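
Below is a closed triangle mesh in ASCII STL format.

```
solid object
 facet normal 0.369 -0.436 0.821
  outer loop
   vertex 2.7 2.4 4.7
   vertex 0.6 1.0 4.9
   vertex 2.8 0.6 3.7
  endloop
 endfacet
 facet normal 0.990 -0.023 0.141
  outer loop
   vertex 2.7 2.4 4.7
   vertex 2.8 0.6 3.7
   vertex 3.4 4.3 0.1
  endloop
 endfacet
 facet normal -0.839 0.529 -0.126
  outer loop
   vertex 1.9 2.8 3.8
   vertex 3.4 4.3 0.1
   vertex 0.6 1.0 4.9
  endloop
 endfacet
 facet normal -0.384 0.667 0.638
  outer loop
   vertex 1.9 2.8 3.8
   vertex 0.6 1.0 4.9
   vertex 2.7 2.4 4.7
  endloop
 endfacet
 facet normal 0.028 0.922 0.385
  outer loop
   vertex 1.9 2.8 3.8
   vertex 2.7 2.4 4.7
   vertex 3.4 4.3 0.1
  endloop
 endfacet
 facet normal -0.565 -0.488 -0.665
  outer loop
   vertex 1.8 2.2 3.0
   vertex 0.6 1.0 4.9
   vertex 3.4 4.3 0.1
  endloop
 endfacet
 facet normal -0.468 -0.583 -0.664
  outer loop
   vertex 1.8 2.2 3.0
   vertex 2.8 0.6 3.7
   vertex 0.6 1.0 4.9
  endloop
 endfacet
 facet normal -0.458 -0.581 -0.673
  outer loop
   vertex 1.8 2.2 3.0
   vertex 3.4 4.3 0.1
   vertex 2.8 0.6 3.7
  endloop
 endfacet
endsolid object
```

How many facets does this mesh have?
8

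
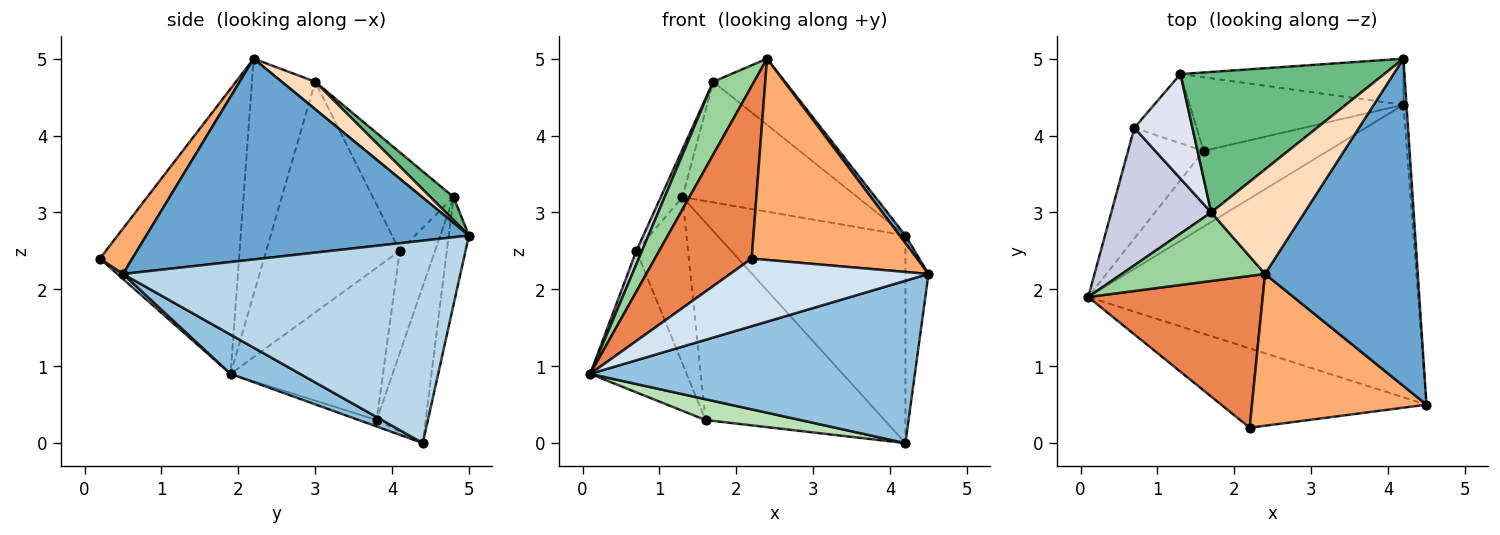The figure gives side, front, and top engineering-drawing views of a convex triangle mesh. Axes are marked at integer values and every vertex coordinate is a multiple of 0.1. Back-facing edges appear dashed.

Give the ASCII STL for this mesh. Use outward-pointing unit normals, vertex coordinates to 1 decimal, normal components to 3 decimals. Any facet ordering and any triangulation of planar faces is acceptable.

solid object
 facet normal 0.796 -0.014 0.605
  outer loop
   vertex 2.4 2.2 5.0
   vertex 4.5 0.5 2.2
   vertex 4.2 5.0 2.7
  endloop
 endfacet
 facet normal 0.103 -0.483 -0.870
  outer loop
   vertex 4.2 4.4 0.0
   vertex 4.5 0.5 2.2
   vertex 0.1 1.9 0.9
  endloop
 endfacet
 facet normal 0.998 0.068 -0.015
  outer loop
   vertex 4.2 4.4 0.0
   vertex 4.2 5.0 2.7
   vertex 4.5 0.5 2.2
  endloop
 endfacet
 facet normal 0.018 -0.649 -0.761
  outer loop
   vertex 2.2 0.2 2.4
   vertex 0.1 1.9 0.9
   vertex 4.5 0.5 2.2
  endloop
 endfacet
 facet normal -0.734 -0.510 0.449
  outer loop
   vertex 2.2 0.2 2.4
   vertex 2.4 2.2 5.0
   vertex 0.1 1.9 0.9
  endloop
 endfacet
 facet normal 0.155 -0.789 0.595
  outer loop
   vertex 2.2 0.2 2.4
   vertex 4.5 0.5 2.2
   vertex 2.4 2.2 5.0
  endloop
 endfacet
 facet normal -0.104 0.971 -0.216
  outer loop
   vertex 1.3 4.8 3.2
   vertex 4.2 5.0 2.7
   vertex 4.2 4.4 0.0
  endloop
 endfacet
 facet normal 0.241 0.519 0.820
  outer loop
   vertex 1.7 3.0 4.7
   vertex 2.4 2.2 5.0
   vertex 4.2 5.0 2.7
  endloop
 endfacet
 facet normal 0.086 0.649 0.756
  outer loop
   vertex 1.7 3.0 4.7
   vertex 4.2 5.0 2.7
   vertex 1.3 4.8 3.2
  endloop
 endfacet
 facet normal -0.748 -0.484 0.455
  outer loop
   vertex 1.7 3.0 4.7
   vertex 0.1 1.9 0.9
   vertex 2.4 2.2 5.0
  endloop
 endfacet
 facet normal -0.050 -0.265 -0.963
  outer loop
   vertex 1.6 3.8 0.3
   vertex 4.2 4.4 0.0
   vertex 0.1 1.9 0.9
  endloop
 endfacet
 facet normal -0.248 0.908 -0.339
  outer loop
   vertex 1.6 3.8 0.3
   vertex 1.3 4.8 3.2
   vertex 4.2 4.4 0.0
  endloop
 endfacet
 facet normal -0.779 0.493 -0.386
  outer loop
   vertex 0.7 4.1 2.5
   vertex 1.6 3.8 0.3
   vertex 0.1 1.9 0.9
  endloop
 endfacet
 facet normal -0.533 0.781 -0.325
  outer loop
   vertex 0.7 4.1 2.5
   vertex 1.3 4.8 3.2
   vertex 1.6 3.8 0.3
  endloop
 endfacet
 facet normal -0.917 -0.039 0.397
  outer loop
   vertex 0.7 4.1 2.5
   vertex 0.1 1.9 0.9
   vertex 1.7 3.0 4.7
  endloop
 endfacet
 facet normal -0.840 0.225 0.494
  outer loop
   vertex 0.7 4.1 2.5
   vertex 1.7 3.0 4.7
   vertex 1.3 4.8 3.2
  endloop
 endfacet
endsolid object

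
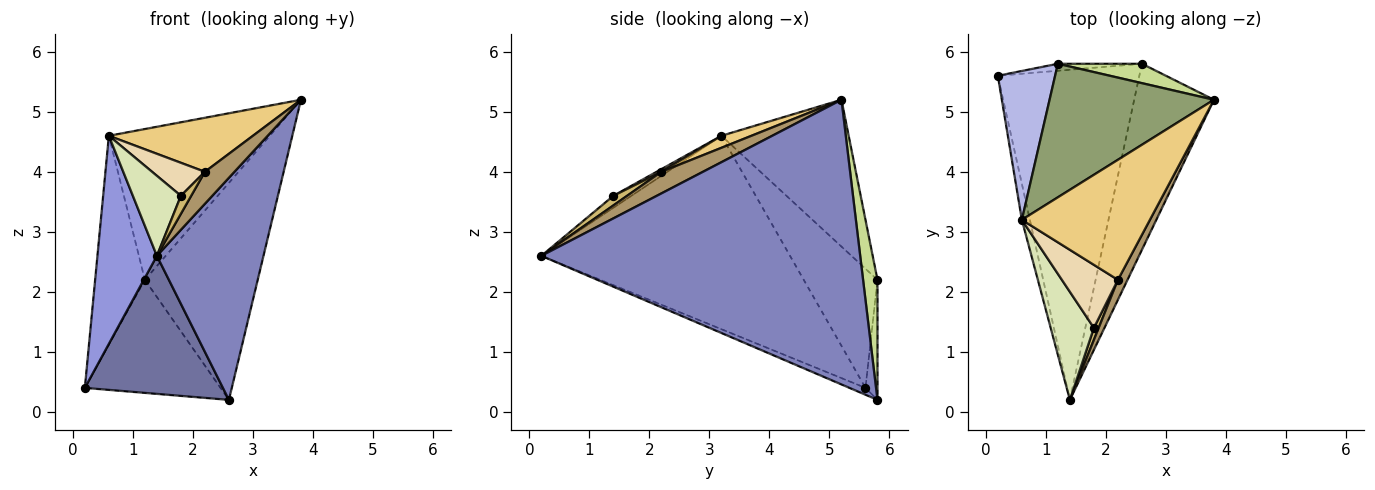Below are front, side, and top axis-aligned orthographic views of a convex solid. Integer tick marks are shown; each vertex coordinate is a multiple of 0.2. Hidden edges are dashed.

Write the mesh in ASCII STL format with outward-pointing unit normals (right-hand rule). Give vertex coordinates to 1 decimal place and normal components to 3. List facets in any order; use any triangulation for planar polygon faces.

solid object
 facet normal -0.045 -0.385 -0.922
  outer loop
   vertex 2.6 5.8 0.2
   vertex 1.4 0.2 2.6
   vertex 0.2 5.6 0.4
  endloop
 endfacet
 facet normal 0.917 -0.306 -0.257
  outer loop
   vertex 2.6 5.8 0.2
   vertex 3.8 5.2 5.2
   vertex 1.4 0.2 2.6
  endloop
 endfacet
 facet normal -0.972 -0.232 -0.040
  outer loop
   vertex 0.6 3.2 4.6
   vertex 0.2 5.6 0.4
   vertex 1.4 0.2 2.6
  endloop
 endfacet
 facet normal -0.770 0.519 0.370
  outer loop
   vertex 1.2 5.8 2.2
   vertex 0.2 5.6 0.4
   vertex 0.6 3.2 4.6
  endloop
 endfacet
 facet normal -0.510 0.644 0.570
  outer loop
   vertex 1.2 5.8 2.2
   vertex 0.6 3.2 4.6
   vertex 3.8 5.2 5.2
  endloop
 endfacet
 facet normal -0.088 0.994 -0.062
  outer loop
   vertex 1.2 5.8 2.2
   vertex 2.6 5.8 0.2
   vertex 0.2 5.6 0.4
  endloop
 endfacet
 facet normal 0.126 0.988 0.088
  outer loop
   vertex 1.2 5.8 2.2
   vertex 3.8 5.2 5.2
   vertex 2.6 5.8 0.2
  endloop
 endfacet
 facet normal -0.218 -0.581 0.784
  outer loop
   vertex 1.8 1.4 3.6
   vertex 0.6 3.2 4.6
   vertex 1.4 0.2 2.6
  endloop
 endfacet
 facet normal 0.766 -0.545 0.341
  outer loop
   vertex 2.2 2.2 4.0
   vertex 1.4 0.2 2.6
   vertex 3.8 5.2 5.2
  endloop
 endfacet
 facet normal 0.743 -0.557 0.371
  outer loop
   vertex 2.2 2.2 4.0
   vertex 1.8 1.4 3.6
   vertex 1.4 0.2 2.6
  endloop
 endfacet
 facet normal 0.085 -0.409 0.909
  outer loop
   vertex 2.2 2.2 4.0
   vertex 3.8 5.2 5.2
   vertex 0.6 3.2 4.6
  endloop
 endfacet
 facet normal 0.042 -0.464 0.885
  outer loop
   vertex 2.2 2.2 4.0
   vertex 0.6 3.2 4.6
   vertex 1.8 1.4 3.6
  endloop
 endfacet
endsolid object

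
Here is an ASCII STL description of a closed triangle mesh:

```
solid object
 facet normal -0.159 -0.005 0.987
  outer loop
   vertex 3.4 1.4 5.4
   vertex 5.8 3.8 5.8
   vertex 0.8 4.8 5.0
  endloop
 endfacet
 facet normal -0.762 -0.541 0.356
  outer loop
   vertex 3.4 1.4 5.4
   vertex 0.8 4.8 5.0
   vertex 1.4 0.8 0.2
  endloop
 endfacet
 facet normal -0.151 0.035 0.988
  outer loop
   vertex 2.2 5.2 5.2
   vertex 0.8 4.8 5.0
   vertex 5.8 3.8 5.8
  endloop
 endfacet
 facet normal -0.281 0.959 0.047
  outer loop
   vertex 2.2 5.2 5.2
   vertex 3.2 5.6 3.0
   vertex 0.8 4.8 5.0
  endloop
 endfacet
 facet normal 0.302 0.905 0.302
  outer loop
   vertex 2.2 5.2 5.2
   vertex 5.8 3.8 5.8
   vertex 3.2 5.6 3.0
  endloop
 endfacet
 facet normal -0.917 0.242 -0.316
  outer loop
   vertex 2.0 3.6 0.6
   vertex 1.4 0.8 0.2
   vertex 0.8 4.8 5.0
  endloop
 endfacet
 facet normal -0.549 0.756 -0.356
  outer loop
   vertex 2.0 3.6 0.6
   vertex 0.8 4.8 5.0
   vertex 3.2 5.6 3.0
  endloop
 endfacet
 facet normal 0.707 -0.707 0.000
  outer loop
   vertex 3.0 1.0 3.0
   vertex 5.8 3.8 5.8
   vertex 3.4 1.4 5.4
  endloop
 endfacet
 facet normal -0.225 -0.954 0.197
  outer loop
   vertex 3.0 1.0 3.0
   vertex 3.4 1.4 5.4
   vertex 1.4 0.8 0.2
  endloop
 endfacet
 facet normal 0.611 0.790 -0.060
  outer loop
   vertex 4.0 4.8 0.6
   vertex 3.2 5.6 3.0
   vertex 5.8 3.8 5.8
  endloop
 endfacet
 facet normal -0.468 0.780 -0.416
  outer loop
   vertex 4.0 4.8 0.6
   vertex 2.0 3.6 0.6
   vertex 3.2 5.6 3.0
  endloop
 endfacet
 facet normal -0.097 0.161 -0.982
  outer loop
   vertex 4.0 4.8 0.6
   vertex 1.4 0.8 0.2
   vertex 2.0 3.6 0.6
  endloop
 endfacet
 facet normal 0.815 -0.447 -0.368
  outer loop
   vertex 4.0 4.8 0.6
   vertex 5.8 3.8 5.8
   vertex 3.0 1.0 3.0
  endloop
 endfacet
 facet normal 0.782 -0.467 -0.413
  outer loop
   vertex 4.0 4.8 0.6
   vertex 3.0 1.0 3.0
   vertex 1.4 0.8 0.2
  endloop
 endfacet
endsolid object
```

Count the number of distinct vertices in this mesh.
9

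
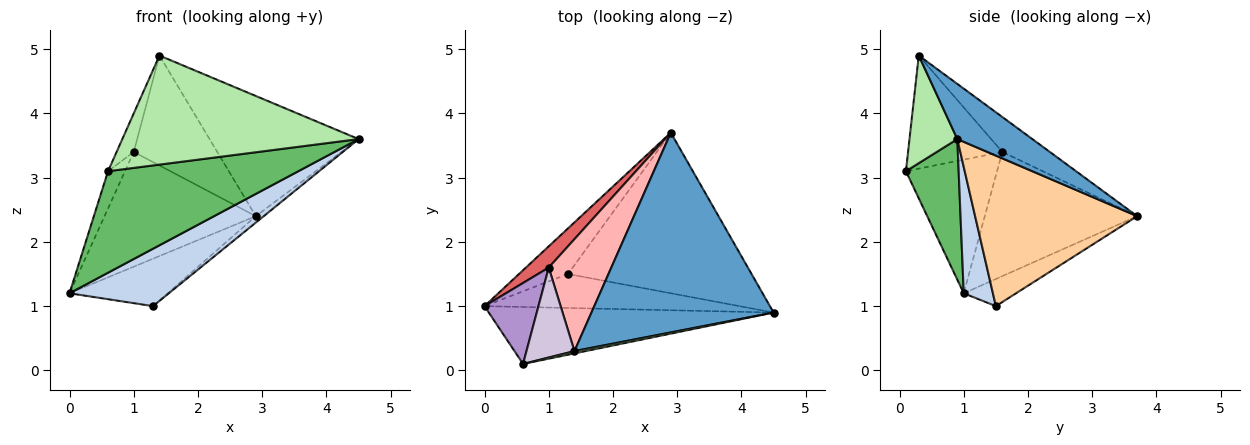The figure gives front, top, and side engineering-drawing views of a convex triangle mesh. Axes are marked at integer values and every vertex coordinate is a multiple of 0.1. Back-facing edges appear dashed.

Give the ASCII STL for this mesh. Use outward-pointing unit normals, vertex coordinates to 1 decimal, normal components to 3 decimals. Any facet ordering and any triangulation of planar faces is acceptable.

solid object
 facet normal 0.251 0.499 0.829
  outer loop
   vertex 1.4 0.3 4.9
   vertex 4.5 0.9 3.6
   vertex 2.9 3.7 2.4
  endloop
 endfacet
 facet normal 0.245 -0.834 -0.494
  outer loop
   vertex 1.3 1.5 1.0
   vertex 4.5 0.9 3.6
   vertex 0.0 1.0 1.2
  endloop
 endfacet
 facet normal -0.358 0.673 -0.647
  outer loop
   vertex 1.3 1.5 1.0
   vertex 0.0 1.0 1.2
   vertex 2.9 3.7 2.4
  endloop
 endfacet
 facet normal 0.634 0.031 -0.773
  outer loop
   vertex 1.3 1.5 1.0
   vertex 2.9 3.7 2.4
   vertex 4.5 0.9 3.6
  endloop
 endfacet
 facet normal 0.235 -0.848 -0.476
  outer loop
   vertex 0.6 0.1 3.1
   vertex 0.0 1.0 1.2
   vertex 4.5 0.9 3.6
  endloop
 endfacet
 facet normal 0.198 -0.980 0.021
  outer loop
   vertex 0.6 0.1 3.1
   vertex 4.5 0.9 3.6
   vertex 1.4 0.3 4.9
  endloop
 endfacet
 facet normal -0.704 0.698 0.129
  outer loop
   vertex 1.0 1.6 3.4
   vertex 2.9 3.7 2.4
   vertex 0.0 1.0 1.2
  endloop
 endfacet
 facet normal -0.370 0.651 0.663
  outer loop
   vertex 1.0 1.6 3.4
   vertex 1.4 0.3 4.9
   vertex 2.9 3.7 2.4
  endloop
 endfacet
 facet normal -0.914 0.170 0.369
  outer loop
   vertex 1.0 1.6 3.4
   vertex 0.0 1.0 1.2
   vertex 0.6 0.1 3.1
  endloop
 endfacet
 facet normal -0.908 0.165 0.385
  outer loop
   vertex 1.0 1.6 3.4
   vertex 0.6 0.1 3.1
   vertex 1.4 0.3 4.9
  endloop
 endfacet
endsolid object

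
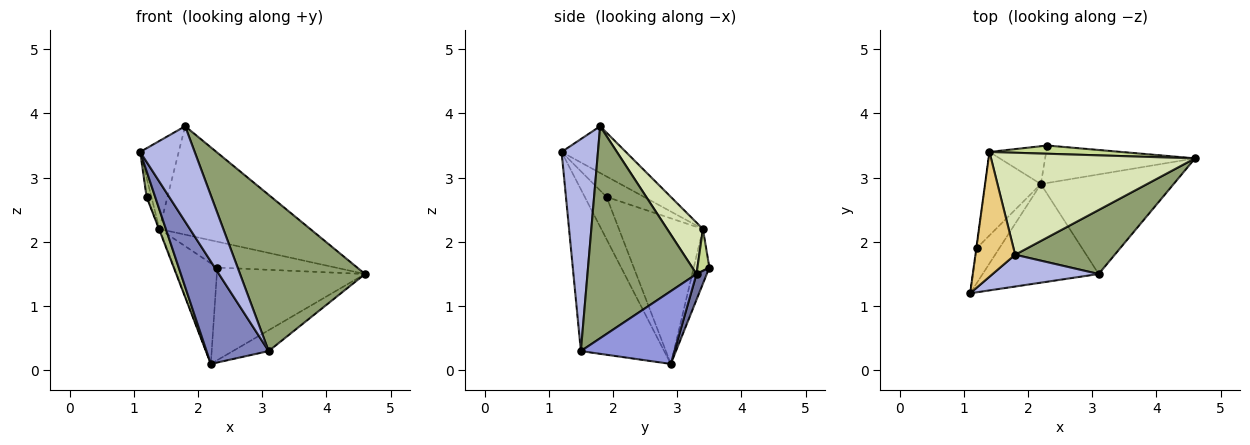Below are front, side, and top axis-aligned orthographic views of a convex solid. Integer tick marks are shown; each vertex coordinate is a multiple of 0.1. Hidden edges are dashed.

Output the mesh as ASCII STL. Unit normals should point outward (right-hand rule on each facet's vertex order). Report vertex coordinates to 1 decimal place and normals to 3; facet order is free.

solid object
 facet normal 0.064 0.925 -0.374
  outer loop
   vertex 2.2 2.9 0.1
   vertex 2.3 3.5 1.6
   vertex 4.6 3.3 1.5
  endloop
 endfacet
 facet normal -0.695 -0.518 -0.499
  outer loop
   vertex 3.1 1.5 0.3
   vertex 1.1 1.2 3.4
   vertex 2.2 2.9 0.1
  endloop
 endfacet
 facet normal 0.473 0.181 -0.862
  outer loop
   vertex 3.1 1.5 0.3
   vertex 2.2 2.9 0.1
   vertex 4.6 3.3 1.5
  endloop
 endfacet
 facet normal 0.535 -0.802 0.267
  outer loop
   vertex 1.8 1.8 3.8
   vertex 1.1 1.2 3.4
   vertex 3.1 1.5 0.3
  endloop
 endfacet
 facet normal 0.628 -0.720 0.295
  outer loop
   vertex 1.8 1.8 3.8
   vertex 3.1 1.5 0.3
   vertex 4.6 3.3 1.5
  endloop
 endfacet
 facet normal -0.833 -0.327 -0.446
  outer loop
   vertex 1.2 1.9 2.7
   vertex 2.2 2.9 0.1
   vertex 1.1 1.2 3.4
  endloop
 endfacet
 facet normal 0.096 0.949 0.302
  outer loop
   vertex 1.4 3.4 2.2
   vertex 4.6 3.3 1.5
   vertex 2.3 3.5 1.6
  endloop
 endfacet
 facet normal 0.170 0.718 0.675
  outer loop
   vertex 1.4 3.4 2.2
   vertex 1.8 1.8 3.8
   vertex 4.6 3.3 1.5
  endloop
 endfacet
 facet normal -0.321 0.887 -0.333
  outer loop
   vertex 1.4 3.4 2.2
   vertex 2.3 3.5 1.6
   vertex 2.2 2.9 0.1
  endloop
 endfacet
 facet normal -0.934 0.005 -0.357
  outer loop
   vertex 1.4 3.4 2.2
   vertex 2.2 2.9 0.1
   vertex 1.2 1.9 2.7
  endloop
 endfacet
 facet normal -0.693 0.416 0.589
  outer loop
   vertex 1.4 3.4 2.2
   vertex 1.1 1.2 3.4
   vertex 1.8 1.8 3.8
  endloop
 endfacet
 facet normal -0.992 0.128 -0.014
  outer loop
   vertex 1.4 3.4 2.2
   vertex 1.2 1.9 2.7
   vertex 1.1 1.2 3.4
  endloop
 endfacet
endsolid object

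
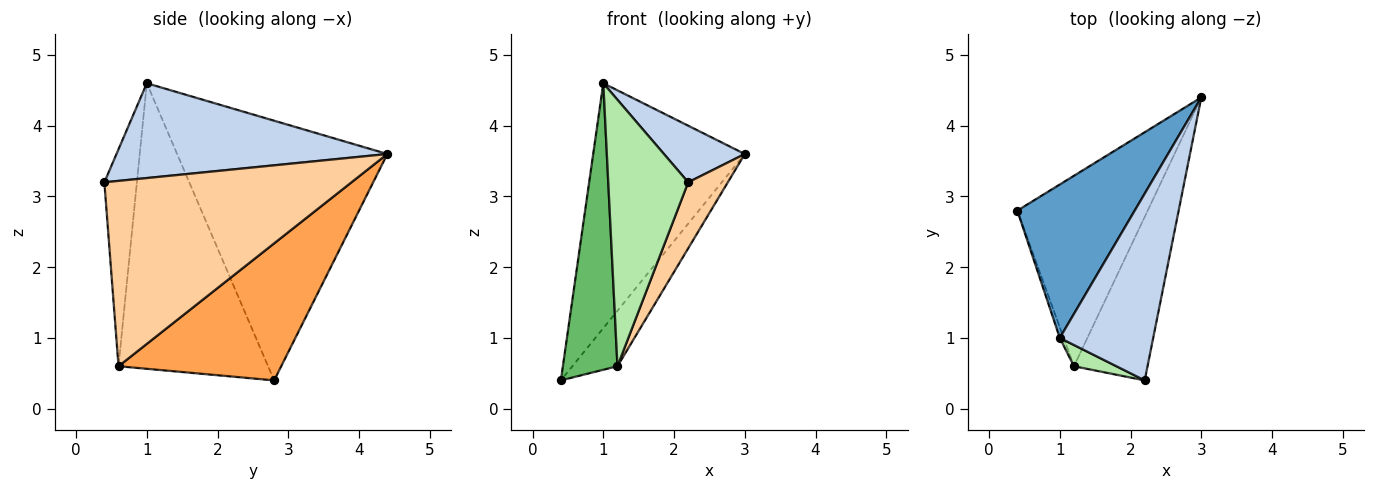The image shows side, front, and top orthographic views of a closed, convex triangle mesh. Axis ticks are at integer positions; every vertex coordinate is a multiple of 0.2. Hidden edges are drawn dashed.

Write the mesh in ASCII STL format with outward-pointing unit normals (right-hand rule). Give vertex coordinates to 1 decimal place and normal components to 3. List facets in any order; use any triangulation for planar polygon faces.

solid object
 facet normal -0.762 0.549 0.344
  outer loop
   vertex 1.0 1.0 4.6
   vertex 3.0 4.4 3.6
   vertex 0.4 2.8 0.4
  endloop
 endfacet
 facet normal 0.697 -0.208 0.686
  outer loop
   vertex 1.0 1.0 4.6
   vertex 2.2 0.4 3.2
   vertex 3.0 4.4 3.6
  endloop
 endfacet
 facet normal 0.710 0.197 -0.676
  outer loop
   vertex 1.2 0.6 0.6
   vertex 0.4 2.8 0.4
   vertex 3.0 4.4 3.6
  endloop
 endfacet
 facet normal 0.919 -0.147 -0.365
  outer loop
   vertex 1.2 0.6 0.6
   vertex 3.0 4.4 3.6
   vertex 2.2 0.4 3.2
  endloop
 endfacet
 facet normal -0.939 -0.343 -0.013
  outer loop
   vertex 1.2 0.6 0.6
   vertex 1.0 1.0 4.6
   vertex 0.4 2.8 0.4
  endloop
 endfacet
 facet normal -0.376 -0.924 0.074
  outer loop
   vertex 1.2 0.6 0.6
   vertex 2.2 0.4 3.2
   vertex 1.0 1.0 4.6
  endloop
 endfacet
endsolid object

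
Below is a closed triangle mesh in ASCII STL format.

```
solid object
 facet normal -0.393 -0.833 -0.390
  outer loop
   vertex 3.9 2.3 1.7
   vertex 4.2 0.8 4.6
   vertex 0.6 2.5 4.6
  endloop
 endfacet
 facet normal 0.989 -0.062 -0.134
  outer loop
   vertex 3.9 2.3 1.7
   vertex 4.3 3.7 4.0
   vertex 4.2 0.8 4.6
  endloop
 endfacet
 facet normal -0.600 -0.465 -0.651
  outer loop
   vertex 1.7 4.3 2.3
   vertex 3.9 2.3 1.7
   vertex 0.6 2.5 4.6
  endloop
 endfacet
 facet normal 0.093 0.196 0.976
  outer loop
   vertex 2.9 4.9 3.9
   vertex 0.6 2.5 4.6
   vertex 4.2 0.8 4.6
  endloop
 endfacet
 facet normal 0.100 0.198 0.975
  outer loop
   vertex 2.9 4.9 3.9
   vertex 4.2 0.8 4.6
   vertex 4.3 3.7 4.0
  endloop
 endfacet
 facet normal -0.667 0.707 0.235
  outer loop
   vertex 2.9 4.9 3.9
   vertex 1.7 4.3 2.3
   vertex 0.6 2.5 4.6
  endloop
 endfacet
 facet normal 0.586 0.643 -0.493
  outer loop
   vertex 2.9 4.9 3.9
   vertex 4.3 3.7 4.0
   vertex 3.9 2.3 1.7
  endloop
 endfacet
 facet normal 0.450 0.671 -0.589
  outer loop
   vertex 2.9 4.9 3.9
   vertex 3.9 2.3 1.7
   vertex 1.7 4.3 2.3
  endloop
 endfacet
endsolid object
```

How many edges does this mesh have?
12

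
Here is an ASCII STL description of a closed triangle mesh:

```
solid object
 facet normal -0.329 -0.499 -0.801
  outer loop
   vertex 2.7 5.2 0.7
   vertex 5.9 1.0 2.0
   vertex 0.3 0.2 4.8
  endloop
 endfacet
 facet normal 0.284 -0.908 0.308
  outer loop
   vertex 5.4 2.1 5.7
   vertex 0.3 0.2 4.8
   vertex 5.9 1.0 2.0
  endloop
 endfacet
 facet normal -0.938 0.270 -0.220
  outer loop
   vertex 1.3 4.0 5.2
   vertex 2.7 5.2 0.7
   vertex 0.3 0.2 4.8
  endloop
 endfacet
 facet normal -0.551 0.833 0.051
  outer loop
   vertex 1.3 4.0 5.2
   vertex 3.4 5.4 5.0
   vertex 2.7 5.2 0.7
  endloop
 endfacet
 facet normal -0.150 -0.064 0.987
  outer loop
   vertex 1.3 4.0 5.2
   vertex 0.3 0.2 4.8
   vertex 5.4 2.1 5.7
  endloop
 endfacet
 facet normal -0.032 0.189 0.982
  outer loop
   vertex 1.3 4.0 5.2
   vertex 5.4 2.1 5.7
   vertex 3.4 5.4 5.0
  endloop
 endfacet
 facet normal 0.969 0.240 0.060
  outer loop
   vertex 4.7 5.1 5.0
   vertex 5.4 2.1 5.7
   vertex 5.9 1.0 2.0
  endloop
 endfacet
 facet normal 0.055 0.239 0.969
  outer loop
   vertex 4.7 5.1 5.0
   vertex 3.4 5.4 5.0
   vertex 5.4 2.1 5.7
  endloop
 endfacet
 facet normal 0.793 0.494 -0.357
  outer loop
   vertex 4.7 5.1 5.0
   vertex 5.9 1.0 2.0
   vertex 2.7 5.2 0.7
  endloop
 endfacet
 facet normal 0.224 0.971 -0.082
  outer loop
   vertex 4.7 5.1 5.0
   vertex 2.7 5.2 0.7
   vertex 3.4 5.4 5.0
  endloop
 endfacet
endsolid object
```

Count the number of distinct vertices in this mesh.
7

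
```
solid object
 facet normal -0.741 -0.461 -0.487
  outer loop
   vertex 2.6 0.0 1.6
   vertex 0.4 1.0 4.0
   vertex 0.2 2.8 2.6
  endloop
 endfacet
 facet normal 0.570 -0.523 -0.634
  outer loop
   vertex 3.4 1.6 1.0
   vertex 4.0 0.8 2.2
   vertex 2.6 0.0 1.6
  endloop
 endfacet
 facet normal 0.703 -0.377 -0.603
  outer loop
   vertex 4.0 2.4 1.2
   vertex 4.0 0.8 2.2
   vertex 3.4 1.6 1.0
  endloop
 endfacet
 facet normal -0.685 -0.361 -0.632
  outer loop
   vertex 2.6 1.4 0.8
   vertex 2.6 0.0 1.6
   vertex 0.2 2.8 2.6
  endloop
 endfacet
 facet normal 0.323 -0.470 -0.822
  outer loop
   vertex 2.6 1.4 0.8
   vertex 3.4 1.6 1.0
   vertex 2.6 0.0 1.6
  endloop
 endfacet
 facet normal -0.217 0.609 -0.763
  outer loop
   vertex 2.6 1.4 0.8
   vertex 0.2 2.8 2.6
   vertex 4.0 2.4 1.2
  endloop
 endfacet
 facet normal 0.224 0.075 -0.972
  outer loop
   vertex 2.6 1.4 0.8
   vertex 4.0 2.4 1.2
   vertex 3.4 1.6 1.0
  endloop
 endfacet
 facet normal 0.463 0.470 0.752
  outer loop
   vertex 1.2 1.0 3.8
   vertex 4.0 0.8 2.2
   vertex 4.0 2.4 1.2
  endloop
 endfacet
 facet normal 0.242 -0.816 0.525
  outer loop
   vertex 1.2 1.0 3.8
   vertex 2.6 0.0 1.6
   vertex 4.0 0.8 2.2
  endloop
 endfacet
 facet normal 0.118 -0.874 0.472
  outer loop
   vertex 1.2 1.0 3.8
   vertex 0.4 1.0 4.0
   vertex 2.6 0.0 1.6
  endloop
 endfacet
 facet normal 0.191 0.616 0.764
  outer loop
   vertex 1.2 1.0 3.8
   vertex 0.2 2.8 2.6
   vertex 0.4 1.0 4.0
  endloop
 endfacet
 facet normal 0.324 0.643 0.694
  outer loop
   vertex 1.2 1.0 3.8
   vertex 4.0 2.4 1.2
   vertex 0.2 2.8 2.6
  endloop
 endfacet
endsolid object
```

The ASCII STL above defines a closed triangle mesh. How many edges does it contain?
18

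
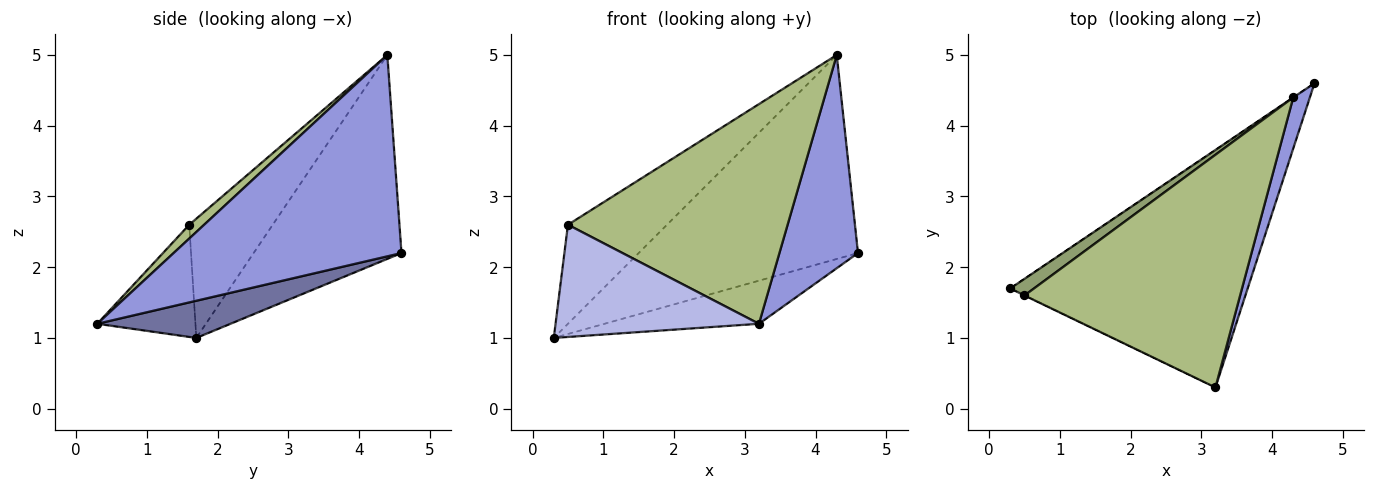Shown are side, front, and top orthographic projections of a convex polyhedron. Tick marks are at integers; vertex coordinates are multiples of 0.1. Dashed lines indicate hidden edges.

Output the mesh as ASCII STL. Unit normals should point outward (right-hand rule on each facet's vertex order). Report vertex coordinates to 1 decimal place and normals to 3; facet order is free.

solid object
 facet normal 0.152 0.177 -0.972
  outer loop
   vertex 3.2 0.3 1.2
   vertex 0.3 1.7 1.0
   vertex 4.6 4.6 2.2
  endloop
 endfacet
 facet normal -0.559 0.829 -0.001
  outer loop
   vertex 4.3 4.4 5.0
   vertex 4.6 4.6 2.2
   vertex 0.3 1.7 1.0
  endloop
 endfacet
 facet normal 0.943 -0.325 0.078
  outer loop
   vertex 4.3 4.4 5.0
   vertex 3.2 0.3 1.2
   vertex 4.6 4.6 2.2
  endloop
 endfacet
 facet normal -0.435 -0.901 -0.002
  outer loop
   vertex 0.5 1.6 2.6
   vertex 0.3 1.7 1.0
   vertex 3.2 0.3 1.2
  endloop
 endfacet
 facet normal -0.639 0.758 0.127
  outer loop
   vertex 0.5 1.6 2.6
   vertex 4.3 4.4 5.0
   vertex 0.3 1.7 1.0
  endloop
 endfacet
 facet normal 0.046 -0.686 0.726
  outer loop
   vertex 0.5 1.6 2.6
   vertex 3.2 0.3 1.2
   vertex 4.3 4.4 5.0
  endloop
 endfacet
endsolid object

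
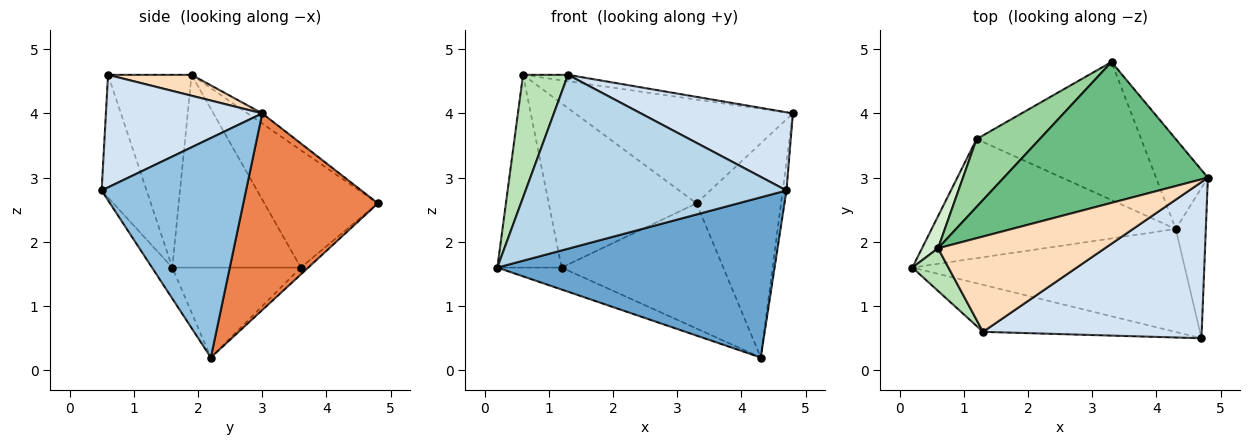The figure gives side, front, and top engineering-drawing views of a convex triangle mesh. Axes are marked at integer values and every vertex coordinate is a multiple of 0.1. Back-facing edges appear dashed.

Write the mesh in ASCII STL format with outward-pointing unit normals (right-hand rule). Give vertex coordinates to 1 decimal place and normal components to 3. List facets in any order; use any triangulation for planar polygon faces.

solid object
 facet normal -0.061 -0.840 -0.540
  outer loop
   vertex 4.3 2.2 0.2
   vertex 4.7 0.5 2.8
   vertex 0.2 1.6 1.6
  endloop
 endfacet
 facet normal 0.990 0.026 -0.136
  outer loop
   vertex 4.3 2.2 0.2
   vertex 4.8 3.0 4.0
   vertex 4.7 0.5 2.8
  endloop
 endfacet
 facet normal -0.164 -0.952 -0.257
  outer loop
   vertex 1.3 0.6 4.6
   vertex 0.2 1.6 1.6
   vertex 4.7 0.5 2.8
  endloop
 endfacet
 facet normal 0.418 -0.407 0.812
  outer loop
   vertex 1.3 0.6 4.6
   vertex 4.7 0.5 2.8
   vertex 4.8 3.0 4.0
  endloop
 endfacet
 facet normal 0.826 0.519 -0.218
  outer loop
   vertex 3.3 4.8 2.6
   vertex 4.8 3.0 4.0
   vertex 4.3 2.2 0.2
  endloop
 endfacet
 facet normal -0.341 0.170 -0.925
  outer loop
   vertex 1.2 3.6 1.6
   vertex 4.3 2.2 0.2
   vertex 0.2 1.6 1.6
  endloop
 endfacet
 facet normal -0.031 0.671 -0.740
  outer loop
   vertex 1.2 3.6 1.6
   vertex 3.3 4.8 2.6
   vertex 4.3 2.2 0.2
  endloop
 endfacet
 facet normal 0.124 0.067 0.990
  outer loop
   vertex 0.6 1.9 4.6
   vertex 1.3 0.6 4.6
   vertex 4.8 3.0 4.0
  endloop
 endfacet
 facet normal -0.040 0.592 0.805
  outer loop
   vertex 0.6 1.9 4.6
   vertex 4.8 3.0 4.0
   vertex 3.3 4.8 2.6
  endloop
 endfacet
 facet normal -0.579 0.754 0.311
  outer loop
   vertex 0.6 1.9 4.6
   vertex 3.3 4.8 2.6
   vertex 1.2 3.6 1.6
  endloop
 endfacet
 facet normal -0.869 -0.468 0.163
  outer loop
   vertex 0.6 1.9 4.6
   vertex 0.2 1.6 1.6
   vertex 1.3 0.6 4.6
  endloop
 endfacet
 facet normal -0.892 0.446 0.074
  outer loop
   vertex 0.6 1.9 4.6
   vertex 1.2 3.6 1.6
   vertex 0.2 1.6 1.6
  endloop
 endfacet
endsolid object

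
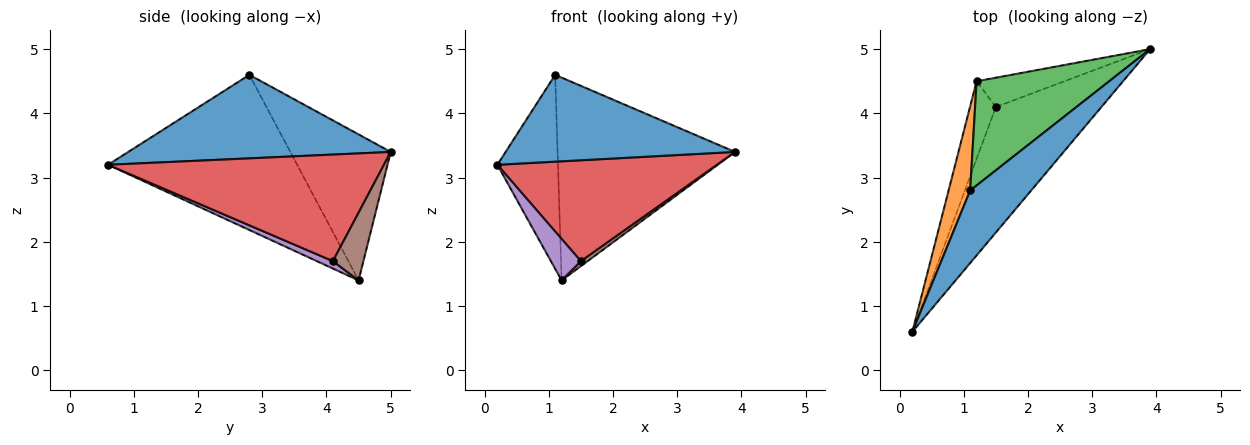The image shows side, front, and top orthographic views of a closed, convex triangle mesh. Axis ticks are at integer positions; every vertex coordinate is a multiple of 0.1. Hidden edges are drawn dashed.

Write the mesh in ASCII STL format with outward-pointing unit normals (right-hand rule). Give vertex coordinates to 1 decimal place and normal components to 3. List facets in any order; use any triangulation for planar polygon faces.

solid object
 facet normal 0.660 -0.577 0.482
  outer loop
   vertex 1.1 2.8 4.6
   vertex 0.2 0.6 3.2
   vertex 3.9 5.0 3.4
  endloop
 endfacet
 facet normal -0.944 0.303 0.131
  outer loop
   vertex 1.1 2.8 4.6
   vertex 1.2 4.5 1.4
   vertex 0.2 0.6 3.2
  endloop
 endfacet
 facet normal -0.449 0.795 0.408
  outer loop
   vertex 1.1 2.8 4.6
   vertex 3.9 5.0 3.4
   vertex 1.2 4.5 1.4
  endloop
 endfacet
 facet normal 0.618 -0.492 -0.613
  outer loop
   vertex 1.5 4.1 1.7
   vertex 3.9 5.0 3.4
   vertex 0.2 0.6 3.2
  endloop
 endfacet
 facet normal 0.245 -0.457 -0.855
  outer loop
   vertex 1.5 4.1 1.7
   vertex 0.2 0.6 3.2
   vertex 1.2 4.5 1.4
  endloop
 endfacet
 facet normal 0.606 -0.134 -0.784
  outer loop
   vertex 1.5 4.1 1.7
   vertex 1.2 4.5 1.4
   vertex 3.9 5.0 3.4
  endloop
 endfacet
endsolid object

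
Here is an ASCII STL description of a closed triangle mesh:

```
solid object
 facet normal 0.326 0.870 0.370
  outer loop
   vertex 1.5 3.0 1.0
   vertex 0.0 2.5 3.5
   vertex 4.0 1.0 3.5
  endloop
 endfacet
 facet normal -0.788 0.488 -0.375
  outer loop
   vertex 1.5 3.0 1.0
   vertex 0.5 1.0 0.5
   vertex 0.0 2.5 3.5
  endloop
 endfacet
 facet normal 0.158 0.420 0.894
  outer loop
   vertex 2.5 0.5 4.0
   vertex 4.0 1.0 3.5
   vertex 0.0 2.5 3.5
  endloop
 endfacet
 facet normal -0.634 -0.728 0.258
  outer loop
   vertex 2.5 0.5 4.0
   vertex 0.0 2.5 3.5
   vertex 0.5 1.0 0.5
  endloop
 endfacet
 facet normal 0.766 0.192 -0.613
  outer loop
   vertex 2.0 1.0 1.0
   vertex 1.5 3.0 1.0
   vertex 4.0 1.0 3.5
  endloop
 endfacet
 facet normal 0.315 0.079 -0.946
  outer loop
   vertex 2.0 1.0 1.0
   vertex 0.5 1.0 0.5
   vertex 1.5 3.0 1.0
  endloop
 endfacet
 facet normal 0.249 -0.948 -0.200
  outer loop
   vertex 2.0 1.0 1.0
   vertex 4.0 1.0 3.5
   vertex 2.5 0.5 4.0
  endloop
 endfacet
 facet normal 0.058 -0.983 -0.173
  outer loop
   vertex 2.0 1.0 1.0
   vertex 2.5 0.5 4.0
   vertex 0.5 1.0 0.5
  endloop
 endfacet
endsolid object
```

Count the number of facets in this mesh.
8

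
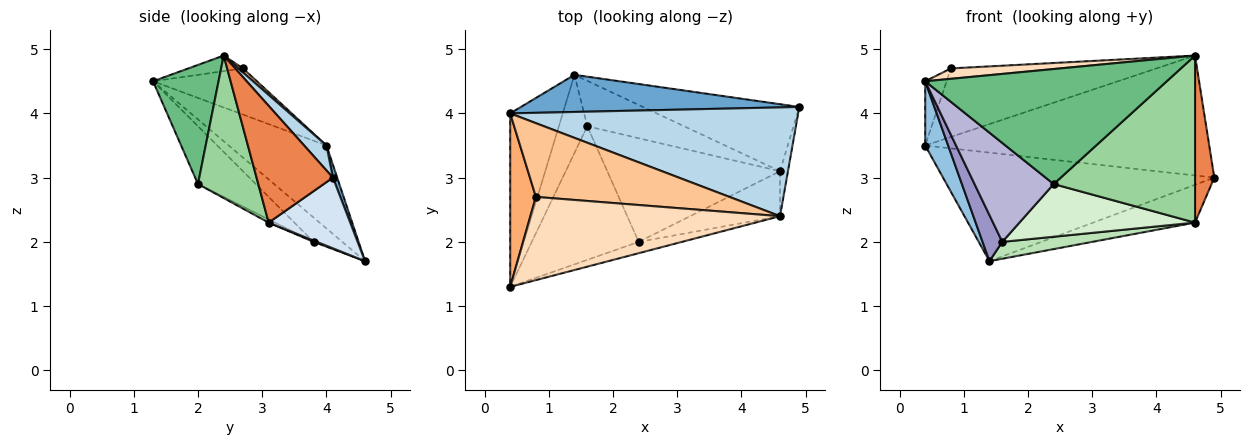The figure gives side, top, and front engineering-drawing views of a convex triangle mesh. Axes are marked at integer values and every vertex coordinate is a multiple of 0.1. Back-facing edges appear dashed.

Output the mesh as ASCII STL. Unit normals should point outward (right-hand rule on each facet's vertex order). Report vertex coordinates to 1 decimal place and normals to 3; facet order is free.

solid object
 facet normal 0.015 0.946 0.324
  outer loop
   vertex 1.4 4.6 1.7
   vertex 0.4 4.0 3.5
   vertex 4.9 4.1 3.0
  endloop
 endfacet
 facet normal -0.829 -0.194 -0.525
  outer loop
   vertex 1.4 4.6 1.7
   vertex 0.4 1.3 4.5
   vertex 0.4 4.0 3.5
  endloop
 endfacet
 facet normal 0.058 0.739 0.671
  outer loop
   vertex 4.6 2.4 4.9
   vertex 4.9 4.1 3.0
   vertex 0.4 4.0 3.5
  endloop
 endfacet
 facet normal 0.366 0.457 -0.810
  outer loop
   vertex 4.6 3.1 2.3
   vertex 1.4 4.6 1.7
   vertex 4.9 4.1 3.0
  endloop
 endfacet
 facet normal 0.967 -0.244 -0.066
  outer loop
   vertex 4.6 3.1 2.3
   vertex 4.9 4.1 3.0
   vertex 4.6 2.4 4.9
  endloop
 endfacet
 facet normal -0.860 0.177 0.479
  outer loop
   vertex 0.8 2.7 4.7
   vertex 0.4 4.0 3.5
   vertex 0.4 1.3 4.5
  endloop
 endfacet
 facet normal 0.015 0.681 0.732
  outer loop
   vertex 0.8 2.7 4.7
   vertex 4.6 2.4 4.9
   vertex 0.4 4.0 3.5
  endloop
 endfacet
 facet normal -0.062 -0.124 0.990
  outer loop
   vertex 0.8 2.7 4.7
   vertex 0.4 1.3 4.5
   vertex 4.6 2.4 4.9
  endloop
 endfacet
 facet normal 0.261 -0.961 -0.095
  outer loop
   vertex 2.4 2.0 2.9
   vertex 4.6 2.4 4.9
   vertex 0.4 1.3 4.5
  endloop
 endfacet
 facet normal 0.381 -0.893 -0.240
  outer loop
   vertex 2.4 2.0 2.9
   vertex 4.6 3.1 2.3
   vertex 4.6 2.4 4.9
  endloop
 endfacet
 facet normal 0.012 -0.348 -0.937
  outer loop
   vertex 1.6 3.8 2.0
   vertex 1.4 4.6 1.7
   vertex 4.6 3.1 2.3
  endloop
 endfacet
 facet normal -0.017 -0.453 -0.891
  outer loop
   vertex 1.6 3.8 2.0
   vertex 4.6 3.1 2.3
   vertex 2.4 2.0 2.9
  endloop
 endfacet
 facet normal -0.594 -0.408 -0.693
  outer loop
   vertex 1.6 3.8 2.0
   vertex 0.4 1.3 4.5
   vertex 1.4 4.6 1.7
  endloop
 endfacet
 facet normal -0.399 -0.546 -0.737
  outer loop
   vertex 1.6 3.8 2.0
   vertex 2.4 2.0 2.9
   vertex 0.4 1.3 4.5
  endloop
 endfacet
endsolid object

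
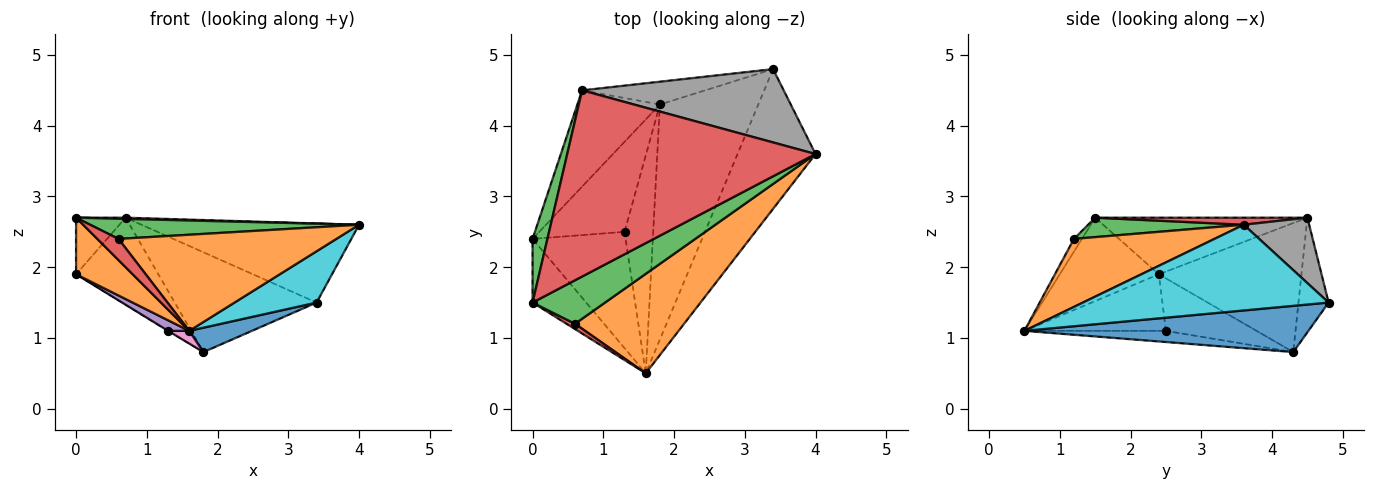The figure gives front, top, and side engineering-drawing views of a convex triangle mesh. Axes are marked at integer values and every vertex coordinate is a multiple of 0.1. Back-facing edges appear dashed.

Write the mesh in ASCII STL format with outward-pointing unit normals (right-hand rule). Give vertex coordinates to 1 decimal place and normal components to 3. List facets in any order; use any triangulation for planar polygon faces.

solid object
 facet normal -0.758 0.437 -0.485
  outer loop
   vertex 0.7 4.5 2.7
   vertex 1.8 4.3 0.8
   vertex 0.0 2.4 1.9
  endloop
 endfacet
 facet normal -0.758 -0.433 -0.487
  outer loop
   vertex 0.0 1.5 2.7
   vertex 0.0 2.4 1.9
   vertex 1.6 0.5 1.1
  endloop
 endfacet
 facet normal -0.944 0.220 0.248
  outer loop
   vertex 0.0 1.5 2.7
   vertex 0.7 4.5 2.7
   vertex 0.0 2.4 1.9
  endloop
 endfacet
 facet normal 0.028 -0.007 1.000
  outer loop
   vertex 0.0 1.5 2.7
   vertex 4.0 3.6 2.6
   vertex 0.7 4.5 2.7
  endloop
 endfacet
 facet normal -0.518 -0.078 -0.852
  outer loop
   vertex 1.3 2.5 1.1
   vertex 1.6 0.5 1.1
   vertex 0.0 2.4 1.9
  endloop
 endfacet
 facet normal -0.524 0.004 -0.852
  outer loop
   vertex 1.3 2.5 1.1
   vertex 0.0 2.4 1.9
   vertex 1.8 4.3 0.8
  endloop
 endfacet
 facet normal -0.362 -0.054 -0.930
  outer loop
   vertex 1.3 2.5 1.1
   vertex 1.8 4.3 0.8
   vertex 1.6 0.5 1.1
  endloop
 endfacet
 facet normal 0.215 0.716 0.664
  outer loop
   vertex 3.4 4.8 1.5
   vertex 0.7 4.5 2.7
   vertex 4.0 3.6 2.6
  endloop
 endfacet
 facet normal -0.203 0.955 -0.218
  outer loop
   vertex 3.4 4.8 1.5
   vertex 1.8 4.3 0.8
   vertex 0.7 4.5 2.7
  endloop
 endfacet
 facet normal 0.718 -0.240 -0.653
  outer loop
   vertex 3.4 4.8 1.5
   vertex 4.0 3.6 2.6
   vertex 1.6 0.5 1.1
  endloop
 endfacet
 facet normal 0.423 -0.093 -0.901
  outer loop
   vertex 3.4 4.8 1.5
   vertex 1.6 0.5 1.1
   vertex 1.8 4.3 0.8
  endloop
 endfacet
 facet normal 0.409 -0.634 0.656
  outer loop
   vertex 0.6 1.2 2.4
   vertex 1.6 0.5 1.1
   vertex 4.0 3.6 2.6
  endloop
 endfacet
 facet normal 0.237 -0.409 0.882
  outer loop
   vertex 0.6 1.2 2.4
   vertex 4.0 3.6 2.6
   vertex 0.0 1.5 2.7
  endloop
 endfacet
 facet normal -0.342 -0.912 0.228
  outer loop
   vertex 0.6 1.2 2.4
   vertex 0.0 1.5 2.7
   vertex 1.6 0.5 1.1
  endloop
 endfacet
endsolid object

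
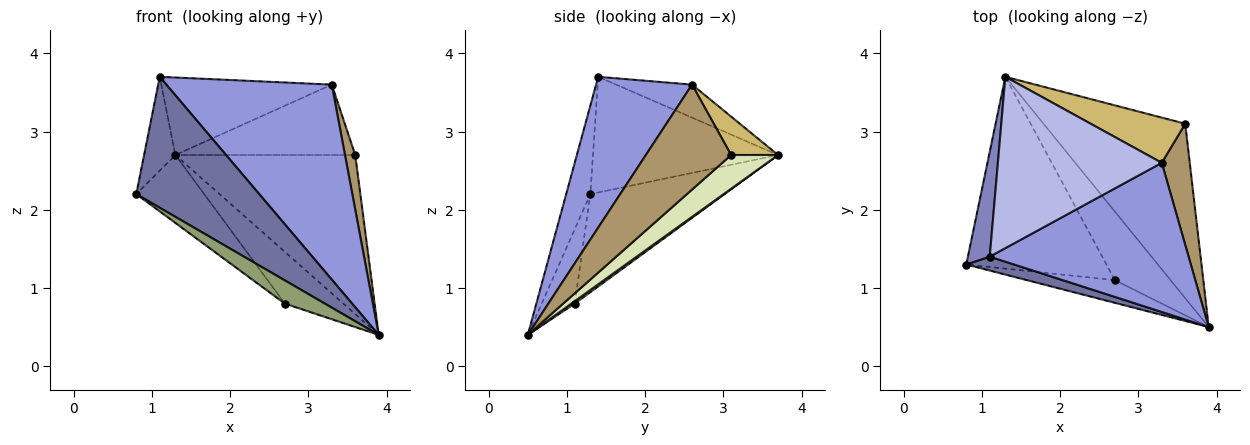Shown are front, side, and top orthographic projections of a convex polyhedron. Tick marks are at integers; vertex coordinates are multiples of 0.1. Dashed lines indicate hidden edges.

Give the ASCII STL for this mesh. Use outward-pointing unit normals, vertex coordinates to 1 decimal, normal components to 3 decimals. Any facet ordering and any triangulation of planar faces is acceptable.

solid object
 facet normal -0.192 -0.976 0.103
  outer loop
   vertex 1.1 1.4 3.7
   vertex 0.8 1.3 2.2
   vertex 3.9 0.5 0.4
  endloop
 endfacet
 facet normal -0.969 0.164 0.183
  outer loop
   vertex 1.1 1.4 3.7
   vertex 1.3 3.7 2.7
   vertex 0.8 1.3 2.2
  endloop
 endfacet
 facet normal 0.419 -0.721 0.552
  outer loop
   vertex 3.3 2.6 3.6
   vertex 1.1 1.4 3.7
   vertex 3.9 0.5 0.4
  endloop
 endfacet
 facet normal -0.180 0.405 0.896
  outer loop
   vertex 3.3 2.6 3.6
   vertex 1.3 3.7 2.7
   vertex 1.1 1.4 3.7
  endloop
 endfacet
 facet normal -0.508 -0.616 -0.602
  outer loop
   vertex 2.7 1.1 0.8
   vertex 3.9 0.5 0.4
   vertex 0.8 1.3 2.2
  endloop
 endfacet
 facet normal -0.551 0.279 -0.787
  outer loop
   vertex 2.7 1.1 0.8
   vertex 0.8 1.3 2.2
   vertex 1.3 3.7 2.7
  endloop
 endfacet
 facet normal 0.035 0.602 -0.798
  outer loop
   vertex 2.7 1.1 0.8
   vertex 1.3 3.7 2.7
   vertex 3.9 0.5 0.4
  endloop
 endfacet
 facet normal 0.173 0.664 -0.728
  outer loop
   vertex 3.6 3.1 2.7
   vertex 3.9 0.5 0.4
   vertex 1.3 3.7 2.7
  endloop
 endfacet
 facet normal 0.960 -0.116 0.256
  outer loop
   vertex 3.6 3.1 2.7
   vertex 3.3 2.6 3.6
   vertex 3.9 0.5 0.4
  endloop
 endfacet
 facet normal 0.214 0.822 0.528
  outer loop
   vertex 3.6 3.1 2.7
   vertex 1.3 3.7 2.7
   vertex 3.3 2.6 3.6
  endloop
 endfacet
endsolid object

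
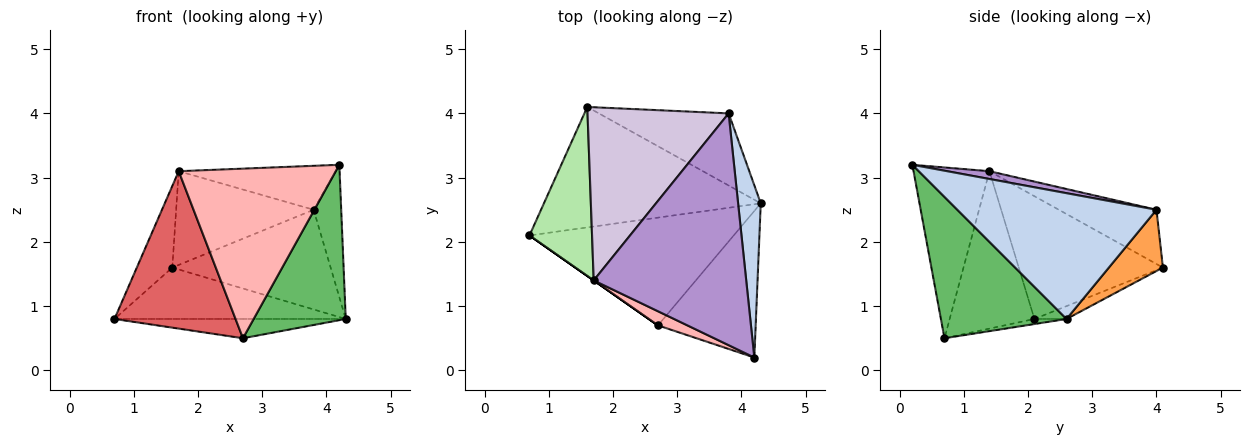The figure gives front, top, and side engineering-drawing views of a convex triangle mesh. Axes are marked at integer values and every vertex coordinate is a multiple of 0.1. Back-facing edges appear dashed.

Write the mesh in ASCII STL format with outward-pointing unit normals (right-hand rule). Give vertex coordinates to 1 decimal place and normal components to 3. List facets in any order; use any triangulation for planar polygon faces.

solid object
 facet normal -0.054 0.392 -0.918
  outer loop
   vertex 1.6 4.1 1.6
   vertex 4.3 2.6 0.8
   vertex 0.7 2.1 0.8
  endloop
 endfacet
 facet normal 0.975 0.135 0.176
  outer loop
   vertex 3.8 4.0 2.5
   vertex 4.2 0.2 3.2
   vertex 4.3 2.6 0.8
  endloop
 endfacet
 facet normal 0.267 0.781 -0.565
  outer loop
   vertex 3.8 4.0 2.5
   vertex 4.3 2.6 0.8
   vertex 1.6 4.1 1.6
  endloop
 endfacet
 facet normal -0.024 0.176 -0.984
  outer loop
   vertex 2.7 0.7 0.5
   vertex 0.7 2.1 0.8
   vertex 4.3 2.6 0.8
  endloop
 endfacet
 facet normal 0.704 -0.516 -0.487
  outer loop
   vertex 2.7 0.7 0.5
   vertex 4.3 2.6 0.8
   vertex 4.2 0.2 3.2
  endloop
 endfacet
 facet normal -0.870 0.214 0.444
  outer loop
   vertex 1.7 1.4 3.1
   vertex 1.6 4.1 1.6
   vertex 0.7 2.1 0.8
  endloop
 endfacet
 facet normal -0.573 -0.819 0.000
  outer loop
   vertex 1.7 1.4 3.1
   vertex 0.7 2.1 0.8
   vertex 2.7 0.7 0.5
  endloop
 endfacet
 facet normal -0.434 -0.898 0.075
  outer loop
   vertex 1.7 1.4 3.1
   vertex 2.7 0.7 0.5
   vertex 4.2 0.2 3.2
  endloop
 endfacet
 facet normal 0.050 0.186 0.981
  outer loop
   vertex 1.7 1.4 3.1
   vertex 4.2 0.2 3.2
   vertex 3.8 4.0 2.5
  endloop
 endfacet
 facet normal -0.320 0.451 0.833
  outer loop
   vertex 1.7 1.4 3.1
   vertex 3.8 4.0 2.5
   vertex 1.6 4.1 1.6
  endloop
 endfacet
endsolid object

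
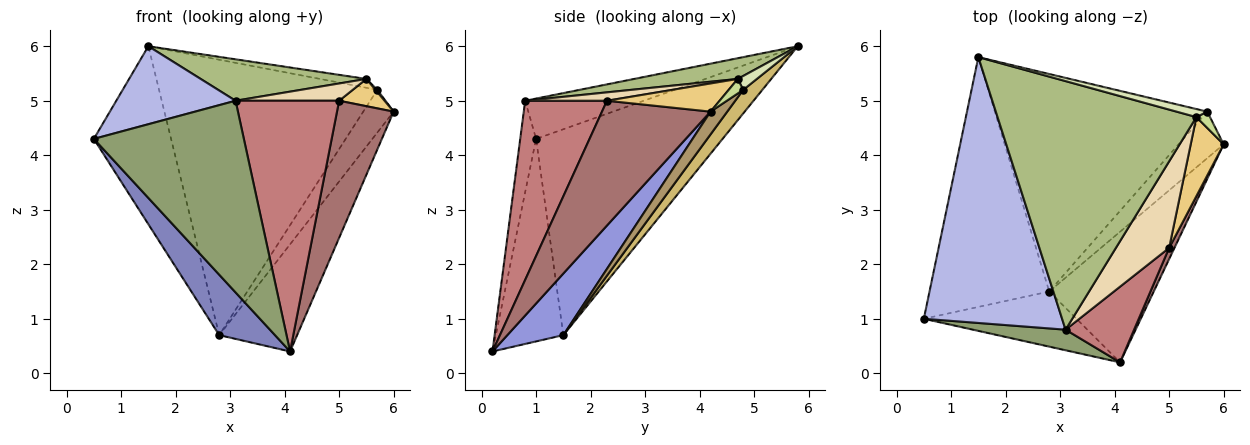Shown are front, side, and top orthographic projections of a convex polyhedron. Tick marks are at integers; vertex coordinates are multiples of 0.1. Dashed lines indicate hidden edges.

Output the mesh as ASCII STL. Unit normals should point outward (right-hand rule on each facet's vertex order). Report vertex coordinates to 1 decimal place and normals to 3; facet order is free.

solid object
 facet normal -0.814 0.337 -0.473
  outer loop
   vertex 2.8 1.5 0.7
   vertex 0.5 1.0 4.3
   vertex 1.5 5.8 6.0
  endloop
 endfacet
 facet normal -0.667 -0.551 -0.502
  outer loop
   vertex 2.8 1.5 0.7
   vertex 4.1 0.2 0.4
   vertex 0.5 1.0 4.3
  endloop
 endfacet
 facet normal 0.415 0.577 -0.704
  outer loop
   vertex 2.8 1.5 0.7
   vertex 6.0 4.2 4.8
   vertex 4.1 0.2 0.4
  endloop
 endfacet
 facet normal -0.270 -0.271 0.924
  outer loop
   vertex 3.1 0.8 5.0
   vertex 1.5 5.8 6.0
   vertex 0.5 1.0 4.3
  endloop
 endfacet
 facet normal -0.105 -0.989 0.106
  outer loop
   vertex 3.1 0.8 5.0
   vertex 0.5 1.0 4.3
   vertex 4.1 0.2 0.4
  endloop
 endfacet
 facet normal 0.102 -0.164 0.981
  outer loop
   vertex 5.5 4.7 5.4
   vertex 1.5 5.8 6.0
   vertex 3.1 0.8 5.0
  endloop
 endfacet
 facet normal 0.727 -0.091 0.681
  outer loop
   vertex 5.7 4.8 5.2
   vertex 5.5 4.7 5.4
   vertex 6.0 4.2 4.8
  endloop
 endfacet
 facet normal 0.291 0.707 0.645
  outer loop
   vertex 5.7 4.8 5.2
   vertex 1.5 5.8 6.0
   vertex 5.5 4.7 5.4
  endloop
 endfacet
 facet normal 0.349 0.634 -0.690
  outer loop
   vertex 5.7 4.8 5.2
   vertex 6.0 4.2 4.8
   vertex 2.8 1.5 0.7
  endloop
 endfacet
 facet normal 0.069 0.783 -0.618
  outer loop
   vertex 5.7 4.8 5.2
   vertex 2.8 1.5 0.7
   vertex 1.5 5.8 6.0
  endloop
 endfacet
 facet normal 0.629 -0.254 0.735
  outer loop
   vertex 5.0 2.3 5.0
   vertex 6.0 4.2 4.8
   vertex 5.5 4.7 5.4
  endloop
 endfacet
 facet normal 0.153 -0.193 0.969
  outer loop
   vertex 5.0 2.3 5.0
   vertex 5.5 4.7 5.4
   vertex 3.1 0.8 5.0
  endloop
 endfacet
 facet normal 0.886 -0.462 0.038
  outer loop
   vertex 5.0 2.3 5.0
   vertex 4.1 0.2 0.4
   vertex 6.0 4.2 4.8
  endloop
 endfacet
 facet normal 0.603 -0.764 0.231
  outer loop
   vertex 5.0 2.3 5.0
   vertex 3.1 0.8 5.0
   vertex 4.1 0.2 0.4
  endloop
 endfacet
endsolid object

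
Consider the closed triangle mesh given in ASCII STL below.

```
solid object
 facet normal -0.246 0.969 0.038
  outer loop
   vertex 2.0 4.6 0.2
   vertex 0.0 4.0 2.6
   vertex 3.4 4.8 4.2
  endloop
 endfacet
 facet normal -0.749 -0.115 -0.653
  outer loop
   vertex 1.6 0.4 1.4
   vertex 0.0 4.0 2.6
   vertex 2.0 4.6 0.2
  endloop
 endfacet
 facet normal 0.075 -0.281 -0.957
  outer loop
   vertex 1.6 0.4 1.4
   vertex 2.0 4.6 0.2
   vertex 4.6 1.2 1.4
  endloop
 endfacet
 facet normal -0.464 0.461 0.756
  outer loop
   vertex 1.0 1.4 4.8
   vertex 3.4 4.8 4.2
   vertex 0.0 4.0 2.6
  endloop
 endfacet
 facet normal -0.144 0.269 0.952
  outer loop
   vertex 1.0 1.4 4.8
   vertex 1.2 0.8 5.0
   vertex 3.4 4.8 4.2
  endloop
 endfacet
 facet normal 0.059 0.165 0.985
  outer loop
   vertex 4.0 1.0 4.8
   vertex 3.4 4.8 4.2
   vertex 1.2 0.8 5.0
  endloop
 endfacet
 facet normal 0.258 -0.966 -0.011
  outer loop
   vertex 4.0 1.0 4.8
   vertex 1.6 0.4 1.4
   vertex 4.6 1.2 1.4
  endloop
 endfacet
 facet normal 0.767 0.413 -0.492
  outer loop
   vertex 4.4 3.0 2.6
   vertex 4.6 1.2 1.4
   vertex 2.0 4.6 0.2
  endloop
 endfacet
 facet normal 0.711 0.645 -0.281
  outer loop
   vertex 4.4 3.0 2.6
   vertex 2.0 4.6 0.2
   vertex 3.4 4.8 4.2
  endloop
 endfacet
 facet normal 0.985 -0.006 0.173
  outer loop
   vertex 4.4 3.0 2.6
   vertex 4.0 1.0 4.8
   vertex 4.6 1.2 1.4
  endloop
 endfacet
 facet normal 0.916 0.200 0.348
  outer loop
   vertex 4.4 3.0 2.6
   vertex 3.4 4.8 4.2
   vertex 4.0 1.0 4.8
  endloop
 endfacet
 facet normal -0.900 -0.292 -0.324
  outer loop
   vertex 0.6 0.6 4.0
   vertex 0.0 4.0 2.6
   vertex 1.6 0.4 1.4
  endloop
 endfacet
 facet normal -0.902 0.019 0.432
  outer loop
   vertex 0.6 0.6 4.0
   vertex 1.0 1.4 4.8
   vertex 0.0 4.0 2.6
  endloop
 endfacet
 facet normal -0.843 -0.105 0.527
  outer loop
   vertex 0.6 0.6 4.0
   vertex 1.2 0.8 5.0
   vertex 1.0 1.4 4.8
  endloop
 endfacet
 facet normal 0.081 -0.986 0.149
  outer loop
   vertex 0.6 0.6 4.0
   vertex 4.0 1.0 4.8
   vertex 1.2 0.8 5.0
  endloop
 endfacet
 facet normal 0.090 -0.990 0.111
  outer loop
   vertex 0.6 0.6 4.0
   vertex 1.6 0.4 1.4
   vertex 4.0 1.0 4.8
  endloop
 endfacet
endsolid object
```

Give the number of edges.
24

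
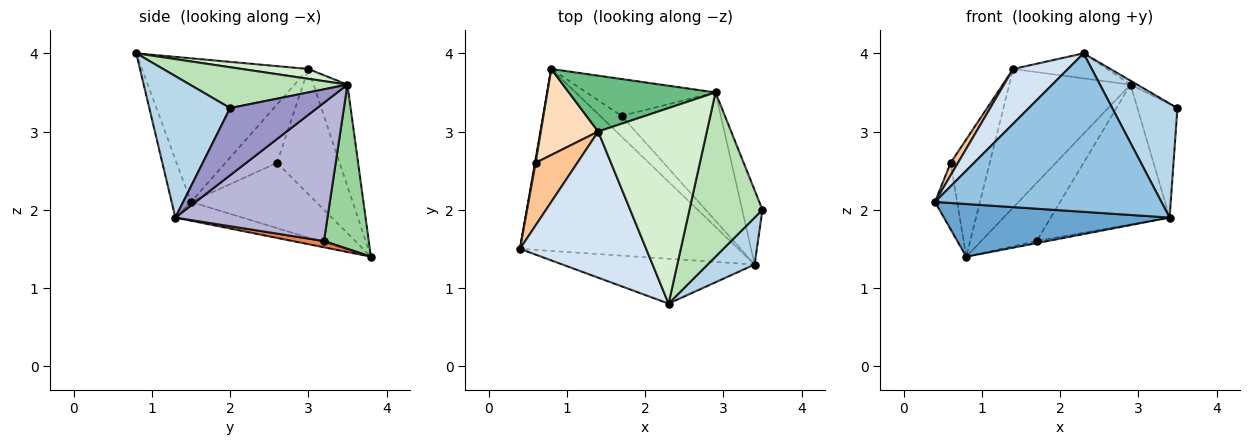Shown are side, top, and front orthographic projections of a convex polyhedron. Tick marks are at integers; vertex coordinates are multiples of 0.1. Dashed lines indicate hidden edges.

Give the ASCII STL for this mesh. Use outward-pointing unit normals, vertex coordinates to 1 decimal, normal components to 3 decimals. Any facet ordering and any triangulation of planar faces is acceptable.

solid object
 facet normal -0.082 -0.277 -0.957
  outer loop
   vertex 3.4 1.3 1.9
   vertex 0.4 1.5 2.1
   vertex 0.8 3.8 1.4
  endloop
 endfacet
 facet normal -0.082 -0.959 -0.271
  outer loop
   vertex 3.4 1.3 1.9
   vertex 2.3 0.8 4.0
   vertex 0.4 1.5 2.1
  endloop
 endfacet
 facet normal 0.754 -0.608 0.250
  outer loop
   vertex 3.4 1.3 1.9
   vertex 3.5 2.0 3.3
   vertex 2.3 0.8 4.0
  endloop
 endfacet
 facet normal -0.729 -0.240 0.641
  outer loop
   vertex 1.4 3.0 3.8
   vertex 0.4 1.5 2.1
   vertex 2.3 0.8 4.0
  endloop
 endfacet
 facet normal 0.277 0.097 -0.956
  outer loop
   vertex 1.7 3.2 1.6
   vertex 3.4 1.3 1.9
   vertex 0.8 3.8 1.4
  endloop
 endfacet
 facet normal -0.985 0.174 0.010
  outer loop
   vertex 0.6 2.6 2.6
   vertex 0.8 3.8 1.4
   vertex 0.4 1.5 2.1
  endloop
 endfacet
 facet normal -0.808 -0.115 0.577
  outer loop
   vertex 0.6 2.6 2.6
   vertex 0.4 1.5 2.1
   vertex 1.4 3.0 3.8
  endloop
 endfacet
 facet normal -0.790 0.494 0.362
  outer loop
   vertex 0.6 2.6 2.6
   vertex 1.4 3.0 3.8
   vertex 0.8 3.8 1.4
  endloop
 endfacet
 facet normal -0.251 0.898 0.362
  outer loop
   vertex 2.9 3.5 3.6
   vertex 0.8 3.8 1.4
   vertex 1.4 3.0 3.8
  endloop
 endfacet
 facet normal 0.563 0.698 -0.443
  outer loop
   vertex 2.9 3.5 3.6
   vertex 1.7 3.2 1.6
   vertex 0.8 3.8 1.4
  endloop
 endfacet
 facet normal 0.488 0.021 0.872
  outer loop
   vertex 2.9 3.5 3.6
   vertex 2.3 0.8 4.0
   vertex 3.5 2.0 3.3
  endloop
 endfacet
 facet normal 0.090 0.126 0.988
  outer loop
   vertex 2.9 3.5 3.6
   vertex 1.4 3.0 3.8
   vertex 2.3 0.8 4.0
  endloop
 endfacet
 facet normal 0.876 0.403 -0.264
  outer loop
   vertex 2.9 3.5 3.6
   vertex 3.5 2.0 3.3
   vertex 3.4 1.3 1.9
  endloop
 endfacet
 facet normal 0.686 0.536 -0.492
  outer loop
   vertex 2.9 3.5 3.6
   vertex 3.4 1.3 1.9
   vertex 1.7 3.2 1.6
  endloop
 endfacet
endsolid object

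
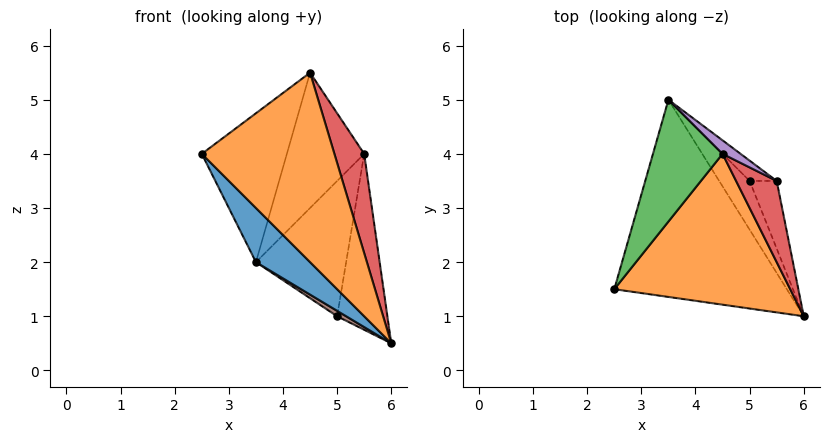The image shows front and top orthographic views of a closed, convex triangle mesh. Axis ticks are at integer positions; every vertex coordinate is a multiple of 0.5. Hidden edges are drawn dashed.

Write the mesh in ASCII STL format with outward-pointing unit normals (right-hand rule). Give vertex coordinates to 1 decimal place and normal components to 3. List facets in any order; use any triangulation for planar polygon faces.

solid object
 facet normal -0.708 -0.187 -0.681
  outer loop
   vertex 3.5 5.0 2.0
   vertex 6.0 1.0 0.5
   vertex 2.5 1.5 4.0
  endloop
 endfacet
 facet normal 0.455 -0.697 0.555
  outer loop
   vertex 4.5 4.0 5.5
   vertex 2.5 1.5 4.0
   vertex 6.0 1.0 0.5
  endloop
 endfacet
 facet normal -0.822 0.441 0.361
  outer loop
   vertex 4.5 4.0 5.5
   vertex 3.5 5.0 2.0
   vertex 2.5 1.5 4.0
  endloop
 endfacet
 facet normal 0.491 -0.674 0.552
  outer loop
   vertex 5.5 3.5 4.0
   vertex 4.5 4.0 5.5
   vertex 6.0 1.0 0.5
  endloop
 endfacet
 facet normal 0.543 0.836 0.084
  outer loop
   vertex 5.5 3.5 4.0
   vertex 3.5 5.0 2.0
   vertex 4.5 4.0 5.5
  endloop
 endfacet
 facet normal -0.612 -0.087 -0.786
  outer loop
   vertex 5.0 3.5 1.0
   vertex 6.0 1.0 0.5
   vertex 3.5 5.0 2.0
  endloop
 endfacet
 facet normal 0.907 0.393 -0.151
  outer loop
   vertex 5.0 3.5 1.0
   vertex 5.5 3.5 4.0
   vertex 6.0 1.0 0.5
  endloop
 endfacet
 facet normal 0.665 0.739 -0.111
  outer loop
   vertex 5.0 3.5 1.0
   vertex 3.5 5.0 2.0
   vertex 5.5 3.5 4.0
  endloop
 endfacet
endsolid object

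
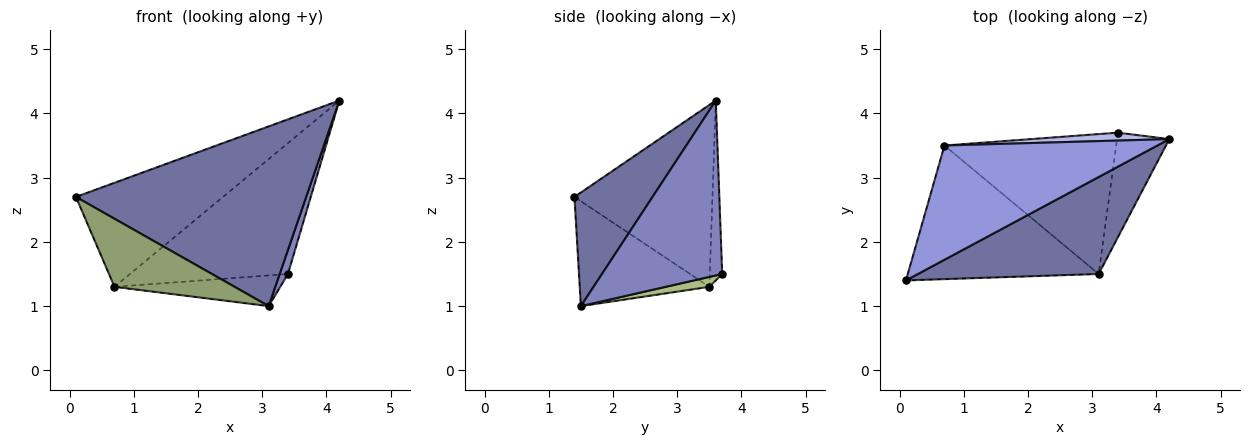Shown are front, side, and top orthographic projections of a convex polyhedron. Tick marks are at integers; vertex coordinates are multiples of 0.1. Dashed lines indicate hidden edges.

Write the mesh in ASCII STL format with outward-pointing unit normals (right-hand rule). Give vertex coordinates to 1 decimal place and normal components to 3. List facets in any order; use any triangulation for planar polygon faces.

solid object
 facet normal 0.286 -0.843 0.455
  outer loop
   vertex 3.1 1.5 1.0
   vertex 4.2 3.6 4.2
   vertex 0.1 1.4 2.7
  endloop
 endfacet
 facet normal 0.956 -0.065 -0.286
  outer loop
   vertex 3.4 3.7 1.5
   vertex 4.2 3.6 4.2
   vertex 3.1 1.5 1.0
  endloop
 endfacet
 facet normal -0.534 0.569 0.625
  outer loop
   vertex 0.7 3.5 1.3
   vertex 0.1 1.4 2.7
   vertex 4.2 3.6 4.2
  endloop
 endfacet
 facet normal -0.078 0.995 0.060
  outer loop
   vertex 0.7 3.5 1.3
   vertex 4.2 3.6 4.2
   vertex 3.4 3.7 1.5
  endloop
 endfacet
 facet normal -0.440 -0.408 -0.800
  outer loop
   vertex 0.7 3.5 1.3
   vertex 3.1 1.5 1.0
   vertex 0.1 1.4 2.7
  endloop
 endfacet
 facet normal 0.056 0.214 -0.975
  outer loop
   vertex 0.7 3.5 1.3
   vertex 3.4 3.7 1.5
   vertex 3.1 1.5 1.0
  endloop
 endfacet
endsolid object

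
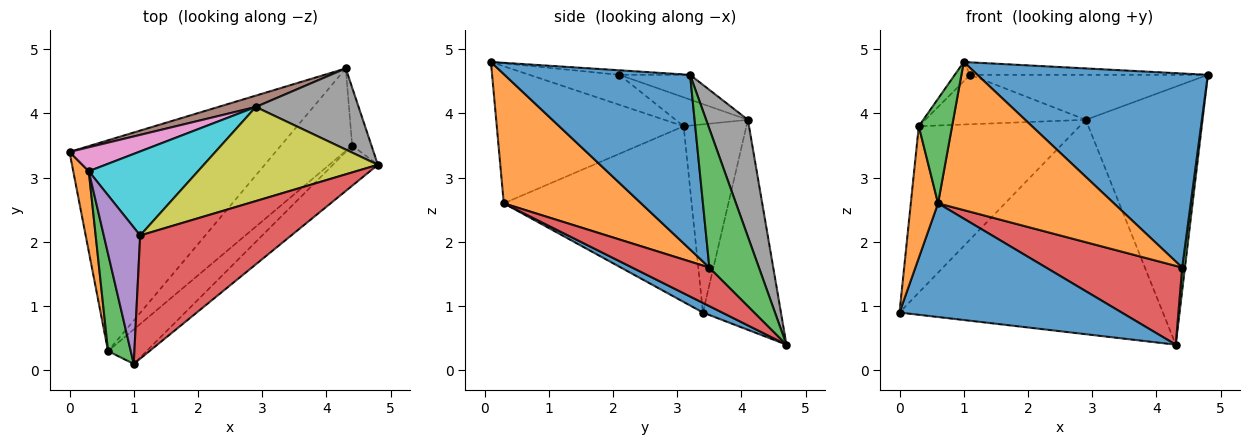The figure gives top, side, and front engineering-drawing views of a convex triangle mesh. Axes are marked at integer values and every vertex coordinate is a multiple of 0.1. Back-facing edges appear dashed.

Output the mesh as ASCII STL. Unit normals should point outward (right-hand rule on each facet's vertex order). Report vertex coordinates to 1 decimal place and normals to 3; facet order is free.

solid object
 facet normal 0.041 -0.474 -0.879
  outer loop
   vertex 0.6 0.3 2.6
   vertex 0.0 3.4 0.9
   vertex 4.3 4.7 0.4
  endloop
 endfacet
 facet normal -0.986 -0.143 0.087
  outer loop
   vertex 0.6 0.3 2.6
   vertex 0.3 3.1 3.8
   vertex 0.0 3.4 0.9
  endloop
 endfacet
 facet normal -0.972 -0.173 0.161
  outer loop
   vertex 0.6 0.3 2.6
   vertex 1.0 0.1 4.8
   vertex 0.3 3.1 3.8
  endloop
 endfacet
 facet normal -0.030 0.101 0.994
  outer loop
   vertex 1.1 2.1 4.6
   vertex 1.0 0.1 4.8
   vertex 4.8 3.2 4.6
  endloop
 endfacet
 facet normal -0.632 0.108 0.767
  outer loop
   vertex 1.1 2.1 4.6
   vertex 0.3 3.1 3.8
   vertex 1.0 0.1 4.8
  endloop
 endfacet
 facet normal -0.284 0.958 0.051
  outer loop
   vertex 2.9 4.1 3.9
   vertex 4.3 4.7 0.4
   vertex 0.0 3.4 0.9
  endloop
 endfacet
 facet normal -0.360 0.923 0.133
  outer loop
   vertex 2.9 4.1 3.9
   vertex 0.0 3.4 0.9
   vertex 0.3 3.1 3.8
  endloop
 endfacet
 facet normal 0.323 0.903 0.284
  outer loop
   vertex 2.9 4.1 3.9
   vertex 4.8 3.2 4.6
   vertex 4.3 4.7 0.4
  endloop
 endfacet
 facet normal -0.127 0.428 0.895
  outer loop
   vertex 2.9 4.1 3.9
   vertex 1.1 2.1 4.6
   vertex 4.8 3.2 4.6
  endloop
 endfacet
 facet normal -0.222 0.494 0.840
  outer loop
   vertex 2.9 4.1 3.9
   vertex 0.3 3.1 3.8
   vertex 1.1 2.1 4.6
  endloop
 endfacet
 facet normal 0.619 -0.769 -0.159
  outer loop
   vertex 4.4 3.5 1.6
   vertex 4.8 3.2 4.6
   vertex 1.0 0.1 4.8
  endloop
 endfacet
 facet normal 0.605 -0.775 -0.181
  outer loop
   vertex 4.4 3.5 1.6
   vertex 1.0 0.1 4.8
   vertex 0.6 0.3 2.6
  endloop
 endfacet
 facet normal 0.989 -0.055 -0.137
  outer loop
   vertex 4.4 3.5 1.6
   vertex 4.3 4.7 0.4
   vertex 4.8 3.2 4.6
  endloop
 endfacet
 facet normal 0.364 -0.643 -0.674
  outer loop
   vertex 4.4 3.5 1.6
   vertex 0.6 0.3 2.6
   vertex 4.3 4.7 0.4
  endloop
 endfacet
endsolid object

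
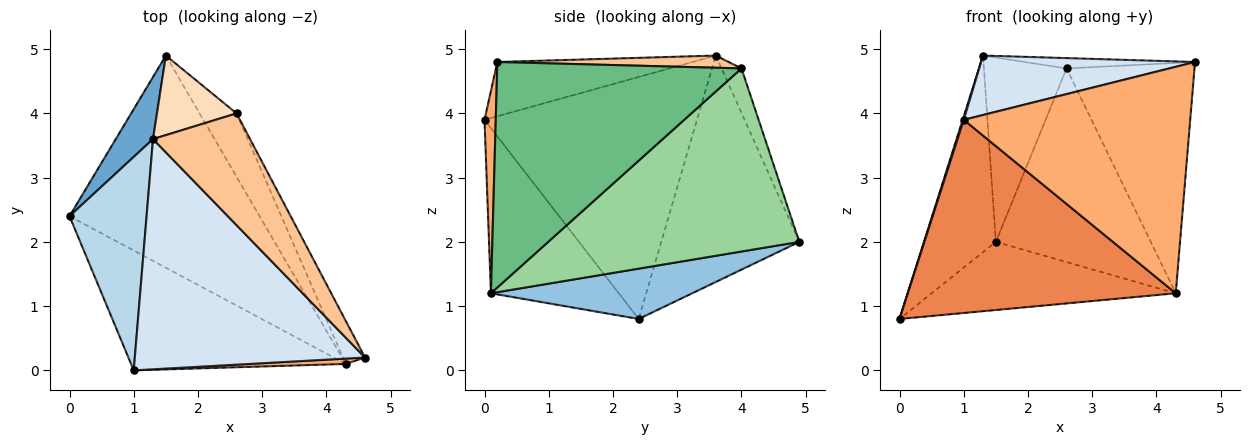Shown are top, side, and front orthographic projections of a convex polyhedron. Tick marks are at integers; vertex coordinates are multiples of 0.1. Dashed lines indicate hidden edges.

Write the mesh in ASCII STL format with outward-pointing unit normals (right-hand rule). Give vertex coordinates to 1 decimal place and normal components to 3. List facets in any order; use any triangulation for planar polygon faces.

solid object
 facet normal -0.878 0.457 0.144
  outer loop
   vertex 1.3 3.6 4.9
   vertex 1.5 4.9 2.0
   vertex 0.0 2.4 0.8
  endloop
 endfacet
 facet normal 0.244 0.296 -0.923
  outer loop
   vertex 4.3 0.1 1.2
   vertex 0.0 2.4 0.8
   vertex 1.5 4.9 2.0
  endloop
 endfacet
 facet normal -0.953 -0.005 0.304
  outer loop
   vertex 1.0 0.0 3.9
   vertex 1.3 3.6 4.9
   vertex 0.0 2.4 0.8
  endloop
 endfacet
 facet normal -0.222 -0.244 0.944
  outer loop
   vertex 1.0 0.0 3.9
   vertex 4.6 0.2 4.8
   vertex 1.3 3.6 4.9
  endloop
 endfacet
 facet normal -0.376 -0.788 -0.488
  outer loop
   vertex 1.0 0.0 3.9
   vertex 0.0 2.4 0.8
   vertex 4.3 0.1 1.2
  endloop
 endfacet
 facet normal 0.050 -0.998 0.024
  outer loop
   vertex 1.0 0.0 3.9
   vertex 4.3 0.1 1.2
   vertex 4.6 0.2 4.8
  endloop
 endfacet
 facet normal 0.124 0.091 0.988
  outer loop
   vertex 2.6 4.0 4.7
   vertex 1.3 3.6 4.9
   vertex 4.6 0.2 4.8
  endloop
 endfacet
 facet normal -0.216 0.896 0.387
  outer loop
   vertex 2.6 4.0 4.7
   vertex 1.5 4.9 2.0
   vertex 1.3 3.6 4.9
  endloop
 endfacet
 facet normal 0.883 0.462 -0.086
  outer loop
   vertex 2.6 4.0 4.7
   vertex 4.6 0.2 4.8
   vertex 4.3 0.1 1.2
  endloop
 endfacet
 facet normal 0.839 0.517 -0.169
  outer loop
   vertex 2.6 4.0 4.7
   vertex 4.3 0.1 1.2
   vertex 1.5 4.9 2.0
  endloop
 endfacet
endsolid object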